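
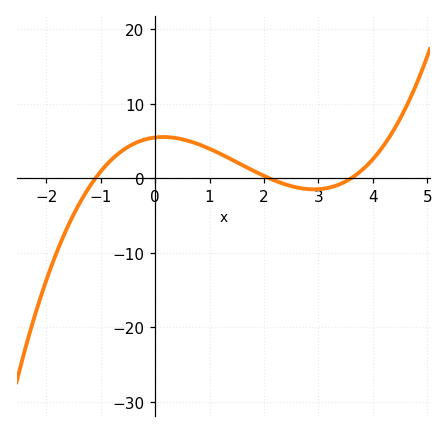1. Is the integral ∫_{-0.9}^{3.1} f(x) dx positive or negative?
positive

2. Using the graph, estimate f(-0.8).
2.53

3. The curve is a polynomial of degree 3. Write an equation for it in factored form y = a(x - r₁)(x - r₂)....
y = 0.66(x + 1.1)(x - 2.1)(x - 3.6)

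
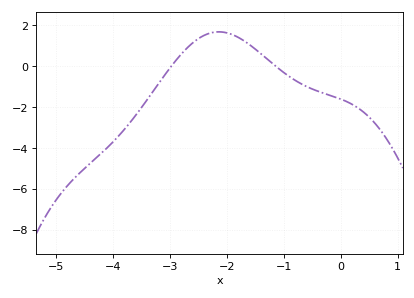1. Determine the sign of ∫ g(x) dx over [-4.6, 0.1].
negative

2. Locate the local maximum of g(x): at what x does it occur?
-2.1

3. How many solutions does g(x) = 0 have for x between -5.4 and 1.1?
2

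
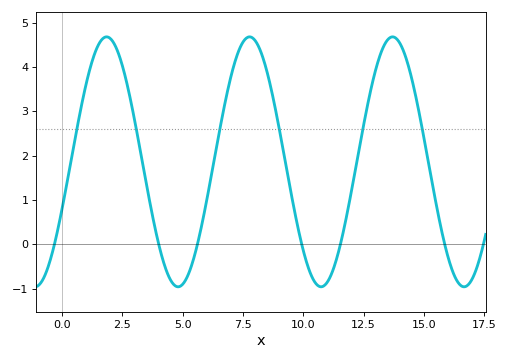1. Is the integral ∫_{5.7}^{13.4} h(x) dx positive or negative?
positive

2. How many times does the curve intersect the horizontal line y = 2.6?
6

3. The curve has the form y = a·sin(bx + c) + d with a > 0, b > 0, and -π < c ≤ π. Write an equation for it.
y = 2.82sin(1.06x - 0.382) + 1.86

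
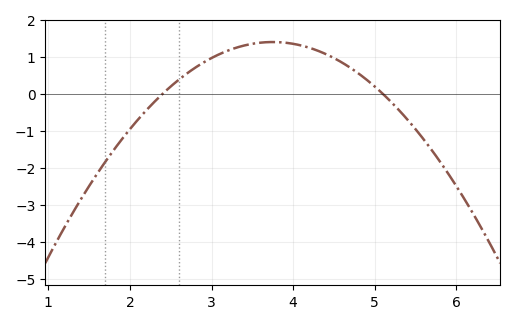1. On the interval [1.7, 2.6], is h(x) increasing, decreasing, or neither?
increasing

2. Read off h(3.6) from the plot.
1.39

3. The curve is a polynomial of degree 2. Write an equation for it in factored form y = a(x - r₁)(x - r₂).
y = -0.77(x - 2.4)(x - 5.1)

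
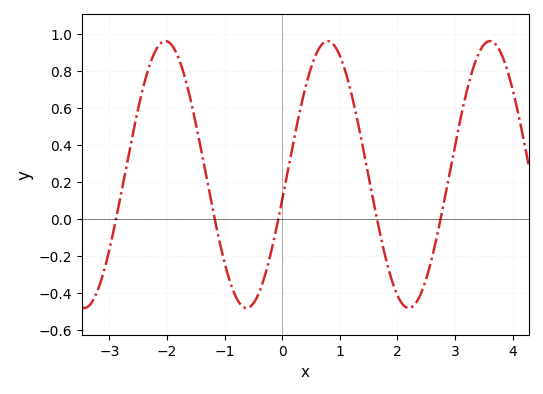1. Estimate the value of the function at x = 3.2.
0.68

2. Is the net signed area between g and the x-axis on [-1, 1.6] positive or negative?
positive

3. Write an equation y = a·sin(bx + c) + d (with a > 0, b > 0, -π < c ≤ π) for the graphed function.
y = 0.72sin(2.2x - 0.19) + 0.24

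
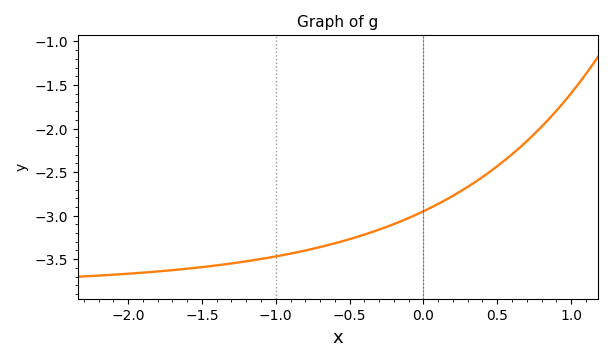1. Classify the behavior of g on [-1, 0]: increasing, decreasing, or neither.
increasing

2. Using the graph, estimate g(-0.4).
-3.2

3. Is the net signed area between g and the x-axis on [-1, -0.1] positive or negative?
negative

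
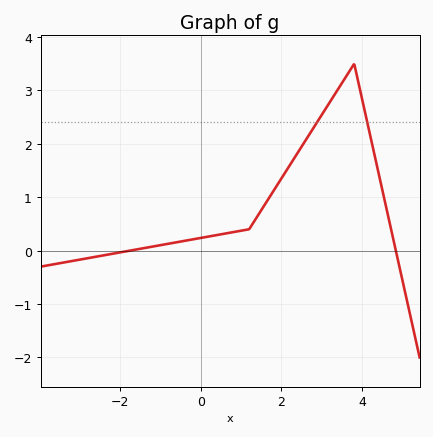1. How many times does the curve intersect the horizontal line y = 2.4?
2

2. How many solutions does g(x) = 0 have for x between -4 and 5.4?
2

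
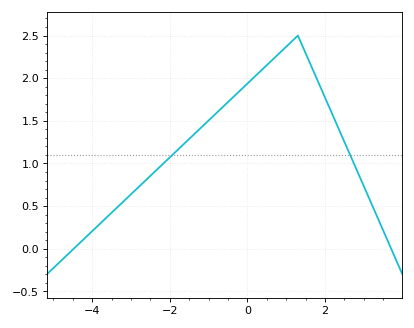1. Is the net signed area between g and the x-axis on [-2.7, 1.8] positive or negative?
positive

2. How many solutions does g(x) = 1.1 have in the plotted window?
2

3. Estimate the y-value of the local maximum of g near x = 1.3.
2.5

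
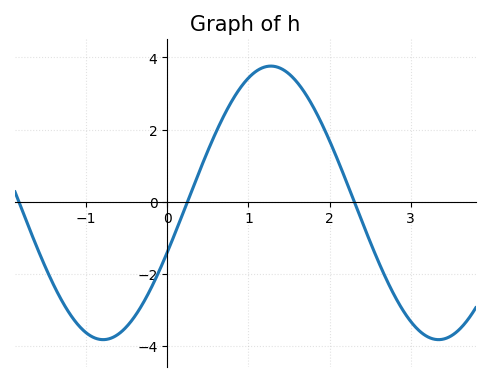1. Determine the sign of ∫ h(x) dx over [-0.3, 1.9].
positive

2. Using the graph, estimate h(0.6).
1.93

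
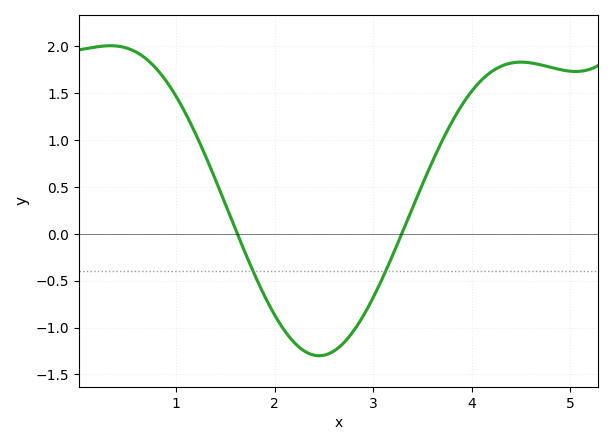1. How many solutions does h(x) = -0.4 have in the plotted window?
2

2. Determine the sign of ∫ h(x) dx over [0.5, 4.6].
positive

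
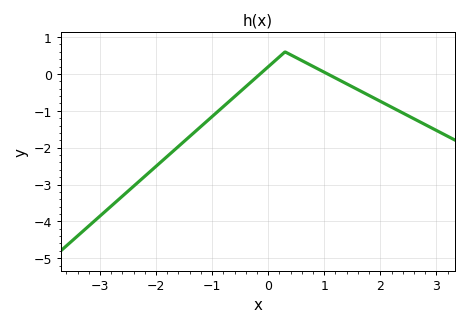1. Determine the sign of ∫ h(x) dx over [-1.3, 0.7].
negative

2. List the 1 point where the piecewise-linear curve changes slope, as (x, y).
(0.3, 0.6)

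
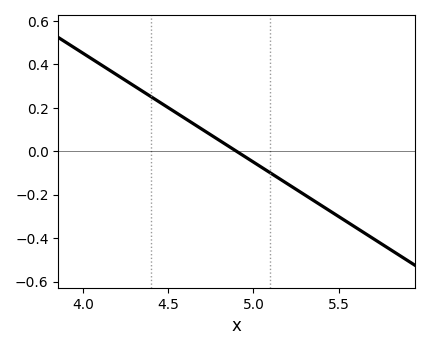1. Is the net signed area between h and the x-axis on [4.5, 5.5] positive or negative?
negative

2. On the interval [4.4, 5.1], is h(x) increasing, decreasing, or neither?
decreasing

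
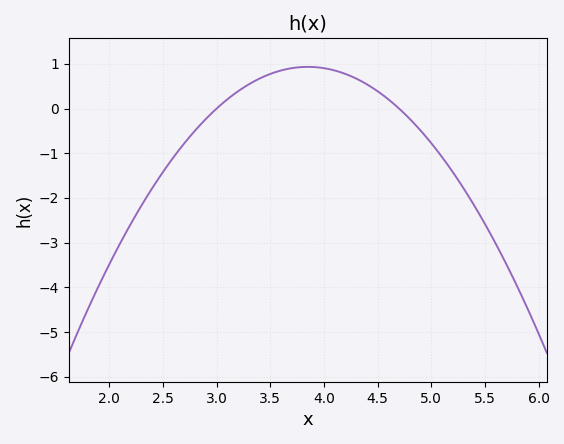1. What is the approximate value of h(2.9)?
-0.2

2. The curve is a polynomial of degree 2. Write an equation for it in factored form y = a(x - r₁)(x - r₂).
y = -1.29(x - 3)(x - 4.7)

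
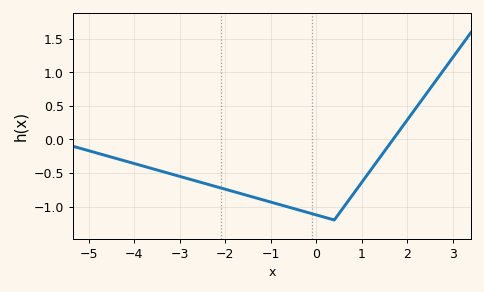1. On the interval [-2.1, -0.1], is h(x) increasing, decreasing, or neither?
decreasing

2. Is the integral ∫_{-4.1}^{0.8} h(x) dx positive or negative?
negative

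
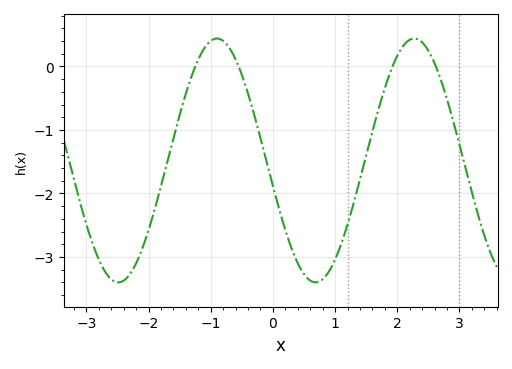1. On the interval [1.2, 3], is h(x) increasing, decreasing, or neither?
neither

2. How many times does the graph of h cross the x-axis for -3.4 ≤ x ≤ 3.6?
4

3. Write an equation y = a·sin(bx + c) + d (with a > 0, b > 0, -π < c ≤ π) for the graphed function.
y = 1.92sin(1.98x - 2.93) - 1.48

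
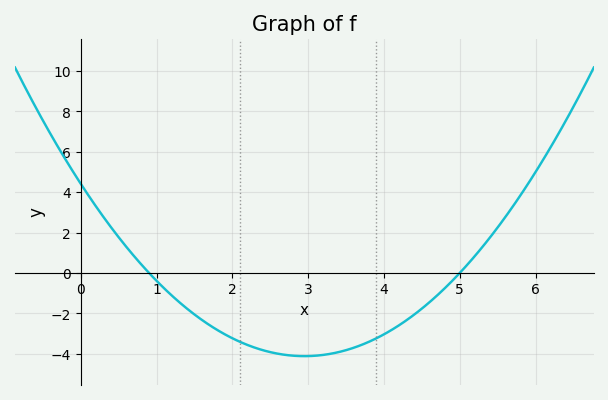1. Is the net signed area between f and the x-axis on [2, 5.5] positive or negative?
negative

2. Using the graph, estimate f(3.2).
-4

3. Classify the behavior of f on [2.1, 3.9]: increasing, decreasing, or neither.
neither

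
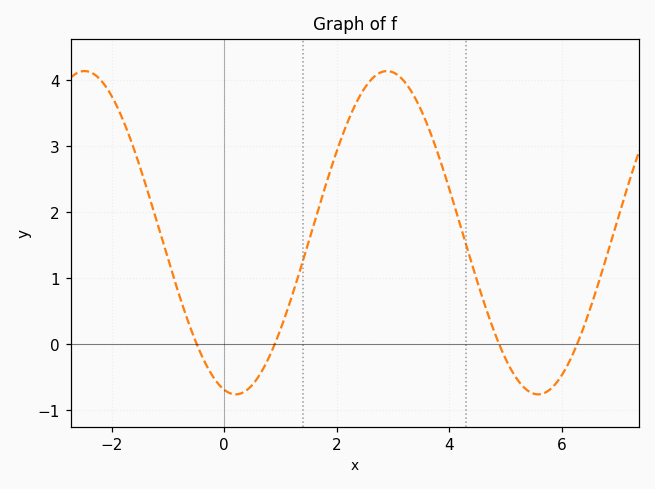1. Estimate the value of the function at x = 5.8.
-0.7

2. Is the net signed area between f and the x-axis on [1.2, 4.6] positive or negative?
positive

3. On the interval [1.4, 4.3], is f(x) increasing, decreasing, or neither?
neither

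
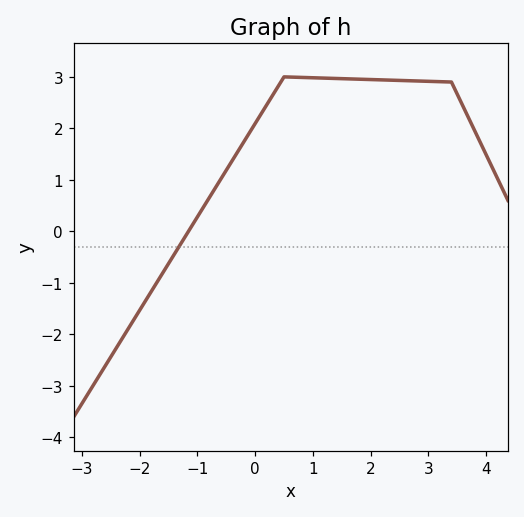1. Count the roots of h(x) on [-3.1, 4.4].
1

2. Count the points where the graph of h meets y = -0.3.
1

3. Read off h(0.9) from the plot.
3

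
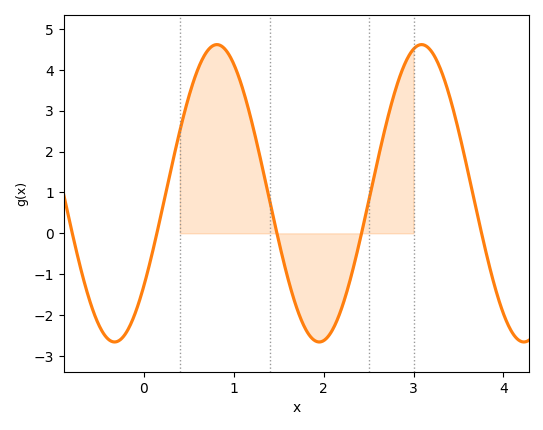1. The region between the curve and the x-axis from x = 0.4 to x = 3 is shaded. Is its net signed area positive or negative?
positive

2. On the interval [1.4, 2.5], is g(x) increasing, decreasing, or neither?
neither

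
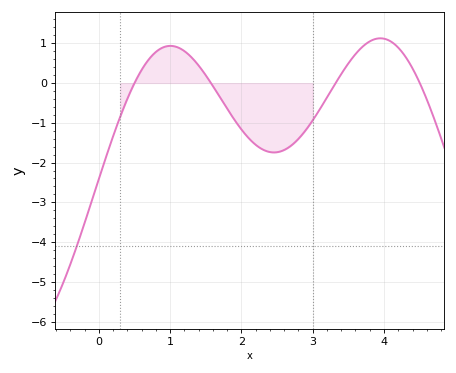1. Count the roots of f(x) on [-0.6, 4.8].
4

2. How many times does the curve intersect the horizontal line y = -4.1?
1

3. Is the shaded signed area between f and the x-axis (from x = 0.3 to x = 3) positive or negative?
negative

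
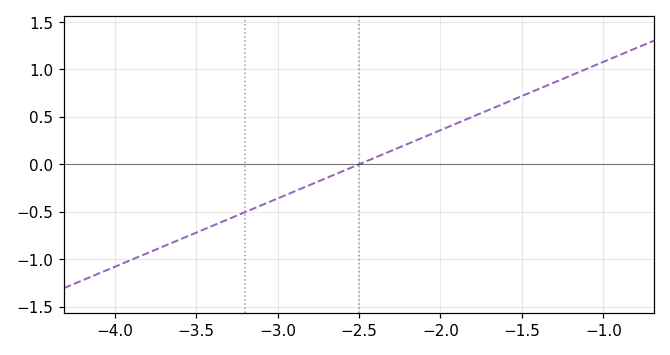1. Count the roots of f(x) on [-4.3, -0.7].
1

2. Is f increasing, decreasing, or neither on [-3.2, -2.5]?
increasing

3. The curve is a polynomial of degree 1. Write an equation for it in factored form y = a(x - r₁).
y = 0.72(x + 2.5)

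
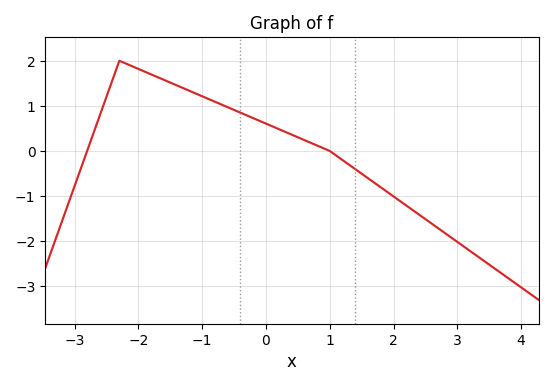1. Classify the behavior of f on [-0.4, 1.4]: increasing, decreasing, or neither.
decreasing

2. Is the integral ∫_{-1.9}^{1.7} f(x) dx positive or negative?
positive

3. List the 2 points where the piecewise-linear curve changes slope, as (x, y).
(-2.3, 2); (1, 0)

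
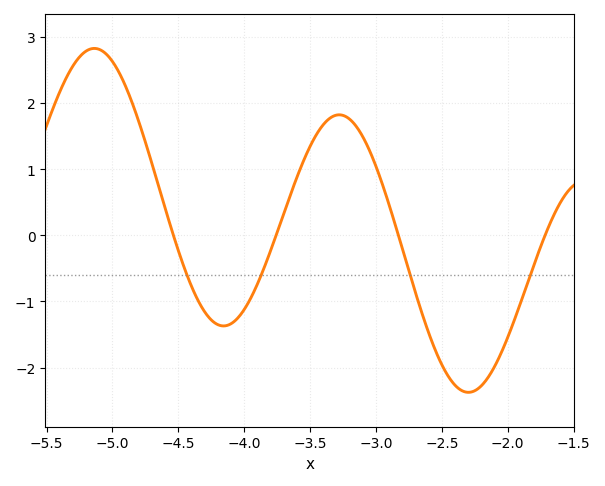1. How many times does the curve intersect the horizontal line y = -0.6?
4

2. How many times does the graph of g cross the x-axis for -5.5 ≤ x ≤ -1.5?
4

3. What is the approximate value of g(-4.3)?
-1.2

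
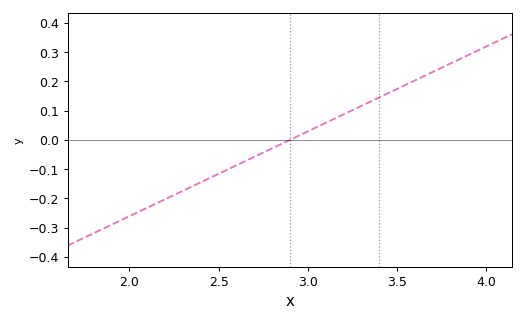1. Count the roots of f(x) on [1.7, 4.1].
1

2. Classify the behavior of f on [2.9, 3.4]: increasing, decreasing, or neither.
increasing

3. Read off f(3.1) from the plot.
0.06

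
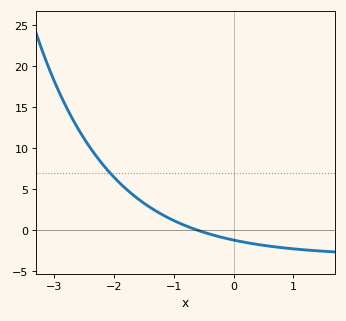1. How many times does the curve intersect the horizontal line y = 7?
1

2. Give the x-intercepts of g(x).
-0.6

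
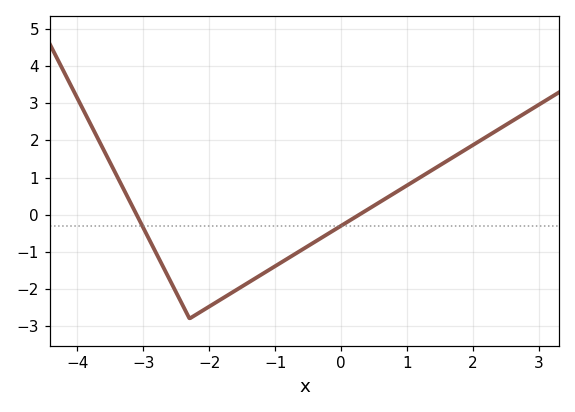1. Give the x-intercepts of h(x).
-3.2, 0.2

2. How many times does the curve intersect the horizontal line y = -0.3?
2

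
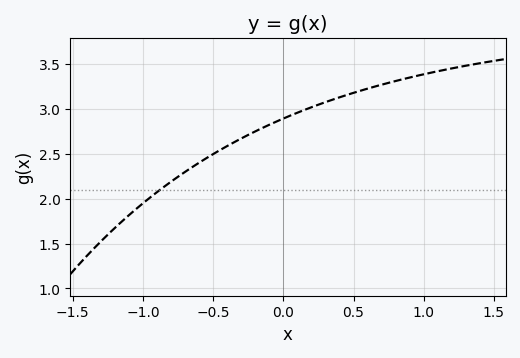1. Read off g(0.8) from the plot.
3.3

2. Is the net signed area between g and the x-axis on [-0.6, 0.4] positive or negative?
positive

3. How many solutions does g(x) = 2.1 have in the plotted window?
1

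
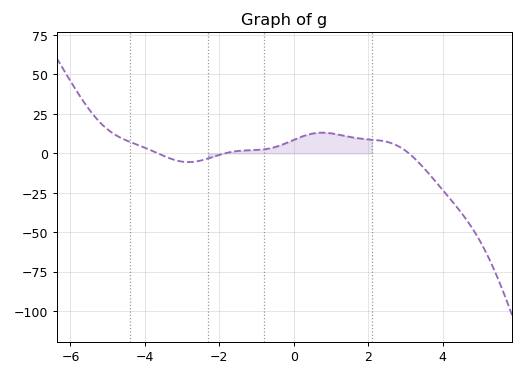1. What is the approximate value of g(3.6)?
-12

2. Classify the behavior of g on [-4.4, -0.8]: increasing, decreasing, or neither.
neither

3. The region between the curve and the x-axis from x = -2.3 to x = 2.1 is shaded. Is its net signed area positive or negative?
positive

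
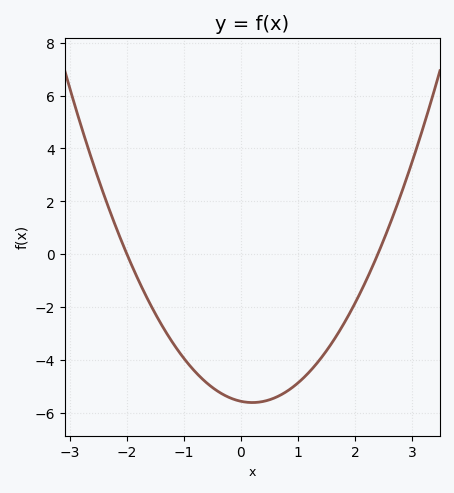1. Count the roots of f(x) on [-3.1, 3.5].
2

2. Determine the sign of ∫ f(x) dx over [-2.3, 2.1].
negative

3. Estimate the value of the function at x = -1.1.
-3.6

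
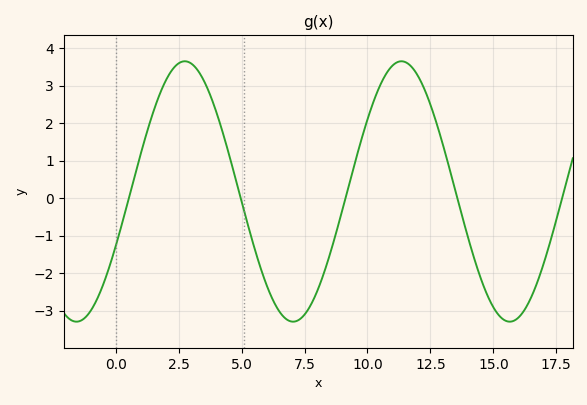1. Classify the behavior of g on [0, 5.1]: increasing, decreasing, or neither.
neither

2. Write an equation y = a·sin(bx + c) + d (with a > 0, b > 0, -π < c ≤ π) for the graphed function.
y = 3.47sin(0.73x - 0.43) + 0.18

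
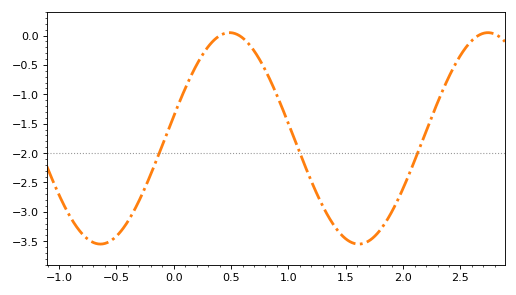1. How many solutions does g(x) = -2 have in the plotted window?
3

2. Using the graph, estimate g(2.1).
-2.13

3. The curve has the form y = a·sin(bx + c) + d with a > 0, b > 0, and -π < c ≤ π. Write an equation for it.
y = 1.8sin(2.79x + 0.212) - 1.75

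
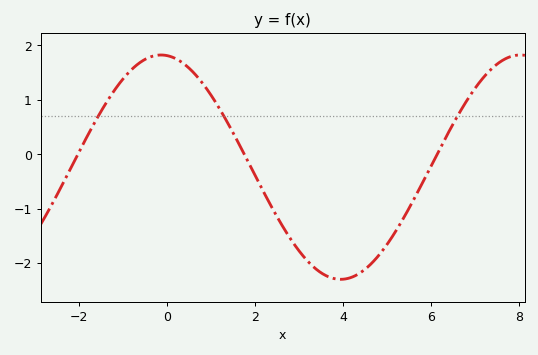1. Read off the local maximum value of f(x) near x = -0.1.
1.8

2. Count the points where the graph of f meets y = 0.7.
3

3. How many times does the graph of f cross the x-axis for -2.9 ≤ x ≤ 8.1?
3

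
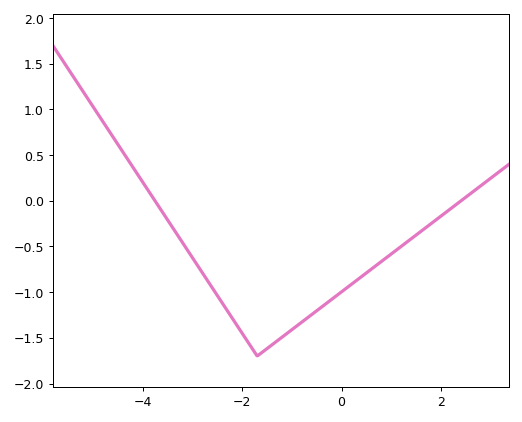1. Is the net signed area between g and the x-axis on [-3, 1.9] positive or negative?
negative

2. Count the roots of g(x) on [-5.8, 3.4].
2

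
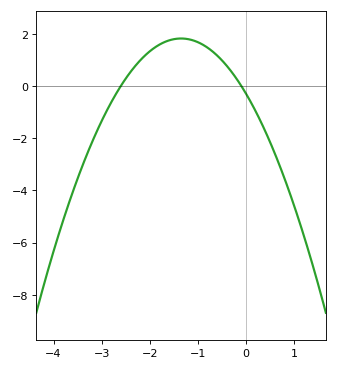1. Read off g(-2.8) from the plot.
-0.626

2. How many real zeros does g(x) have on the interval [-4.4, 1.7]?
2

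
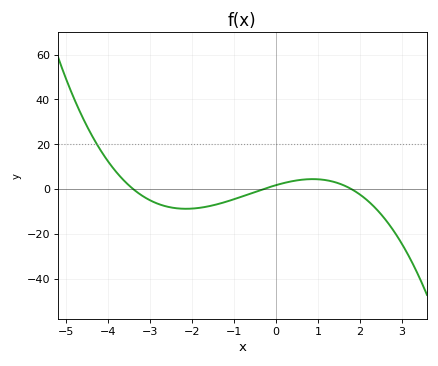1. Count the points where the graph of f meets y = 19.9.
1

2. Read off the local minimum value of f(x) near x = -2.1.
-8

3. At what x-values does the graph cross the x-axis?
-3.4, -0.2, 1.8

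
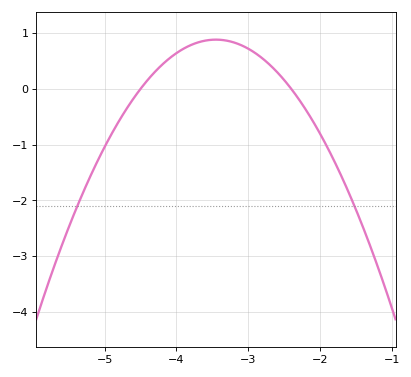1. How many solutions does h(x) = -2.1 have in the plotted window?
2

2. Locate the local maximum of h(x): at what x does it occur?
-3.4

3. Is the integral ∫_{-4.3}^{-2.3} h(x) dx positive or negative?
positive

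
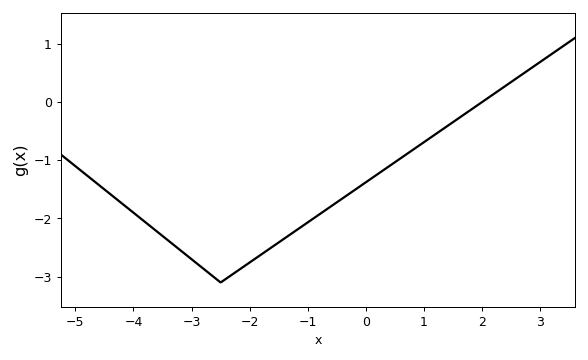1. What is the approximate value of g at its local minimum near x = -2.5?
-3.1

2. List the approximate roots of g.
2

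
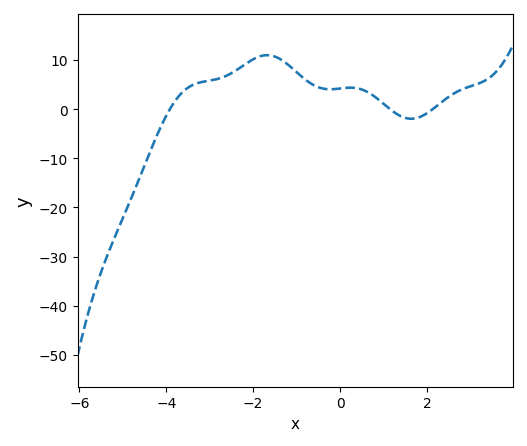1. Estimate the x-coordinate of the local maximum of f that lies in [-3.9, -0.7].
-1.68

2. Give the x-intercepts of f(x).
-3.92, 1.16, 2.13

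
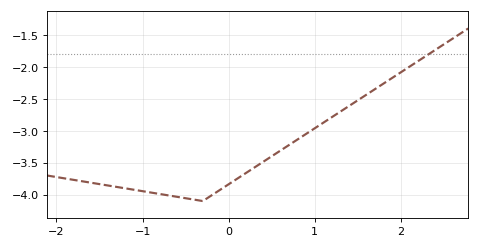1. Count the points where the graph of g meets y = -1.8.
1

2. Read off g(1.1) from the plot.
-2.85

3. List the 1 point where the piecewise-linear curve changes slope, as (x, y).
(-0.3, -4.1)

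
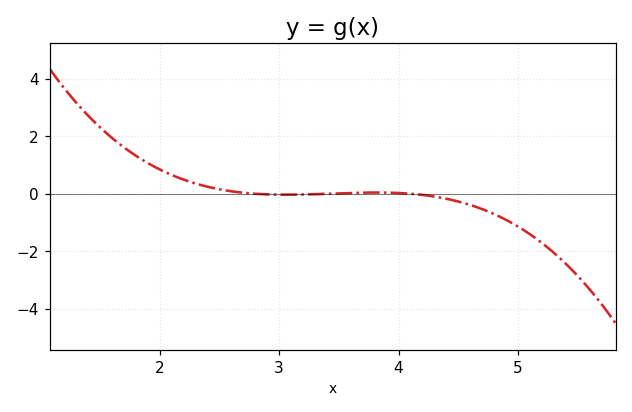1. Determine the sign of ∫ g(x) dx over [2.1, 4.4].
positive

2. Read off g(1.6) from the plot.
1.94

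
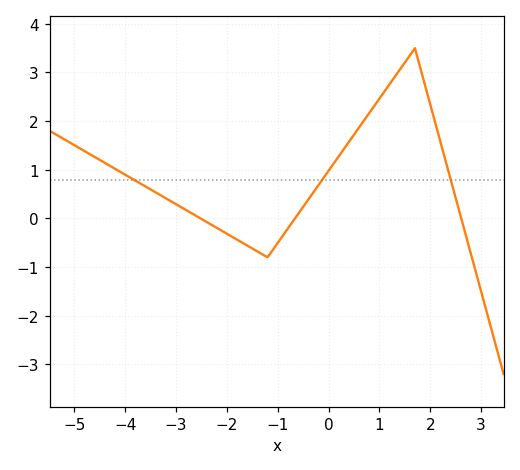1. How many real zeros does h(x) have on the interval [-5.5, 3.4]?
3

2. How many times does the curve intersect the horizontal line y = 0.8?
3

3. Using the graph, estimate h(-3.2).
0.4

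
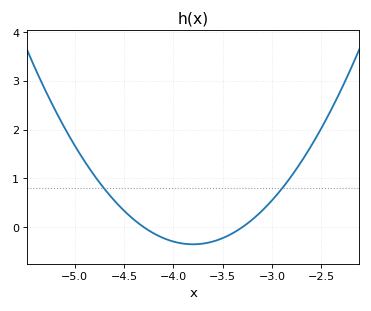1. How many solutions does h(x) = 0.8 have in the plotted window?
2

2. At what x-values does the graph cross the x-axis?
-4.3, -3.3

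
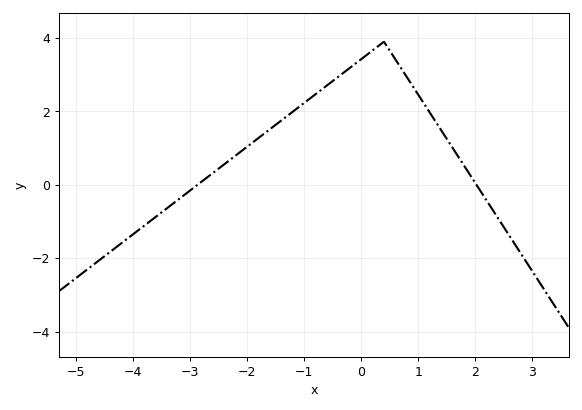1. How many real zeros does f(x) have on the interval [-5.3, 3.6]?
2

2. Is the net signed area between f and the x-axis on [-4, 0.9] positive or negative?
positive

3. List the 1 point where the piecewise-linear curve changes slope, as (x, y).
(0.4, 3.9)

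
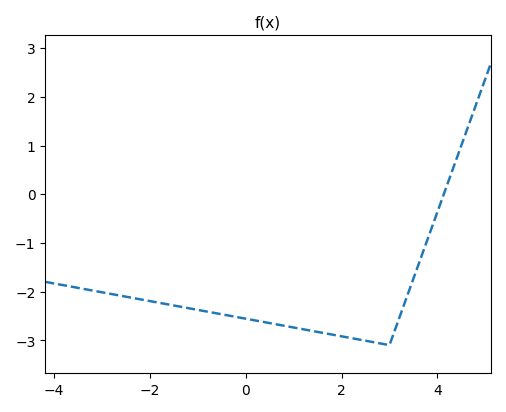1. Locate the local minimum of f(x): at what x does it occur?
3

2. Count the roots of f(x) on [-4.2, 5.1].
1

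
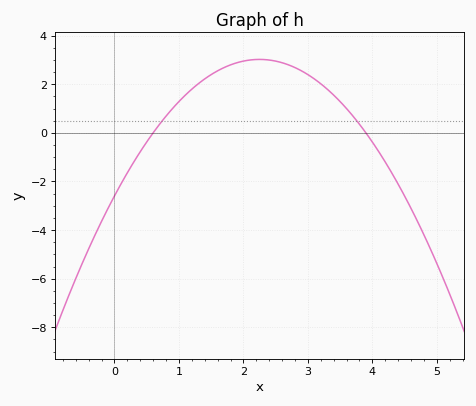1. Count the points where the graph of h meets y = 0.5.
2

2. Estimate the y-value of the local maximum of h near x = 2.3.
3.02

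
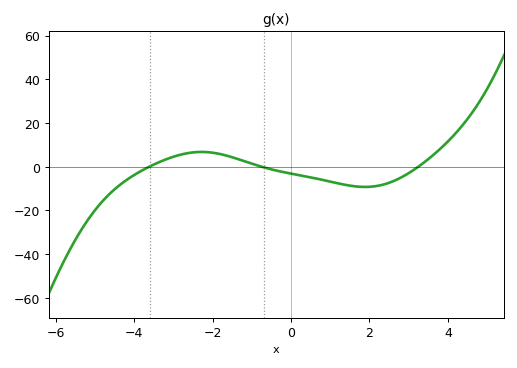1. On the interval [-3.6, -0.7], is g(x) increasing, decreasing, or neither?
neither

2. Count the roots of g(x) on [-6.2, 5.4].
3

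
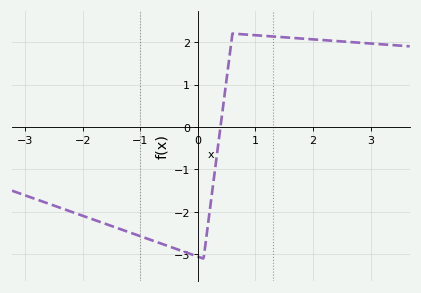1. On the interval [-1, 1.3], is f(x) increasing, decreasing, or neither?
neither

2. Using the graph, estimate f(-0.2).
-3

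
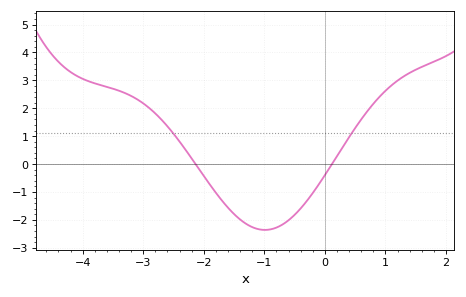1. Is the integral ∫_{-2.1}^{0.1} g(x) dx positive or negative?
negative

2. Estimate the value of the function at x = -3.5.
2.7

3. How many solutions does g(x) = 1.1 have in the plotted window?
2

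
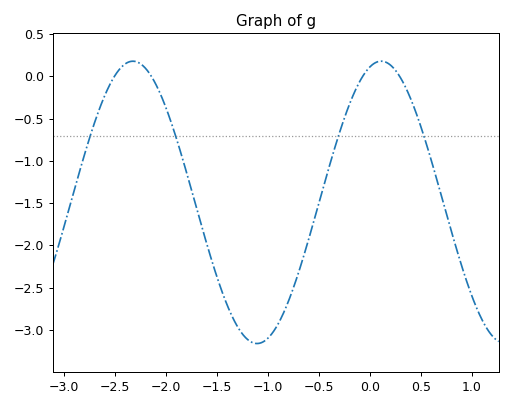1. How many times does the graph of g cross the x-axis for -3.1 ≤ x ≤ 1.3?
4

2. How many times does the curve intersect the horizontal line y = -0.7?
4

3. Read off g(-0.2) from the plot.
-0.324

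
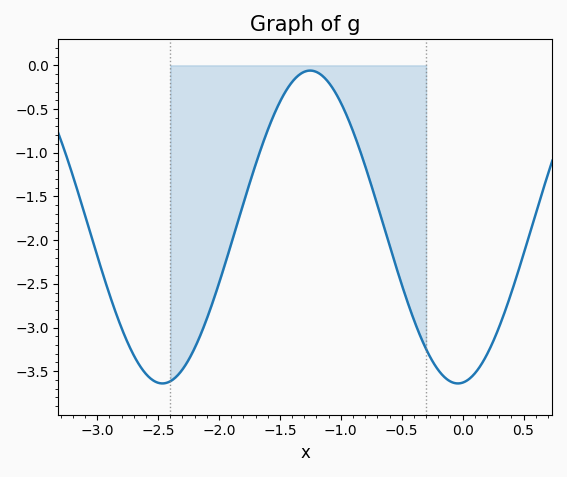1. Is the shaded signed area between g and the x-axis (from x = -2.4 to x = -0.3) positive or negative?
negative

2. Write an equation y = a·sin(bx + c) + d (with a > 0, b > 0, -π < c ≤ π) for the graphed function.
y = 1.79sin(2.59x - 1.47) - 1.85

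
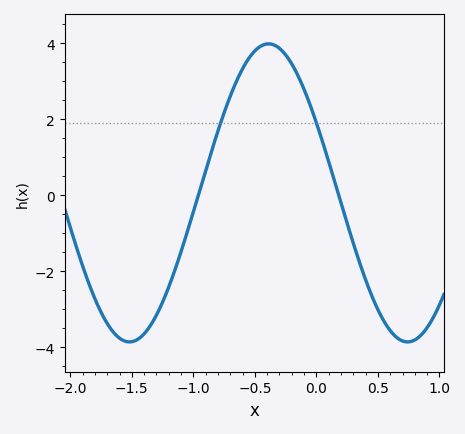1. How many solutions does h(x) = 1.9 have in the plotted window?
2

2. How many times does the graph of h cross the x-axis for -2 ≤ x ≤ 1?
2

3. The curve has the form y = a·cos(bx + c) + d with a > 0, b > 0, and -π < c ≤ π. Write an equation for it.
y = 3.92cos(2.8x + 1.1) + 0.06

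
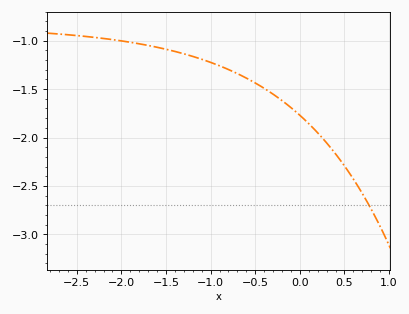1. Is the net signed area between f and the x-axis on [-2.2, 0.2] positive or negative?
negative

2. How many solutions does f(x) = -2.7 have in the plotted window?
1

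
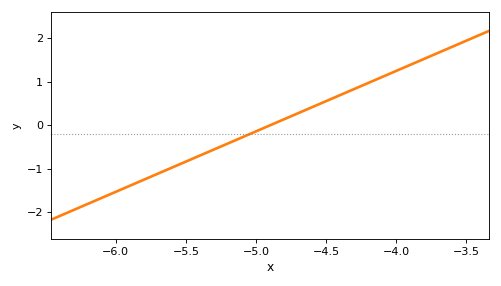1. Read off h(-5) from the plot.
-0.139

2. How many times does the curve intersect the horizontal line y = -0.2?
1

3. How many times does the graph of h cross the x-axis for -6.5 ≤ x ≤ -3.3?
1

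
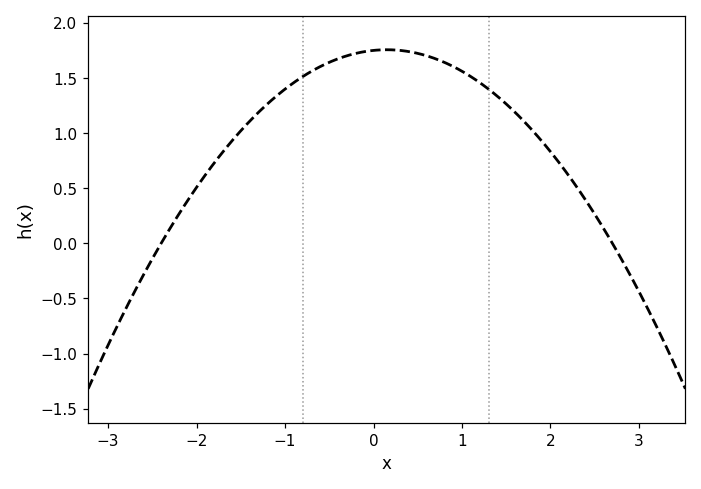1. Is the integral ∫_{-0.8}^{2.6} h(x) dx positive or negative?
positive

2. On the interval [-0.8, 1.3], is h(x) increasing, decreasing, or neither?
neither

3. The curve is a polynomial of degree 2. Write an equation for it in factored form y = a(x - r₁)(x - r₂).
y = -0.27(x + 2.4)(x - 2.7)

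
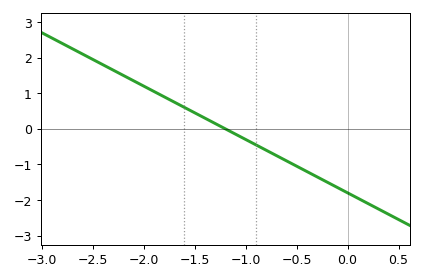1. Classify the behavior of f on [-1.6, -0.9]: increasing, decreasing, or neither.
decreasing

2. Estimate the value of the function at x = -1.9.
1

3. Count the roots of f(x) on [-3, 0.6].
1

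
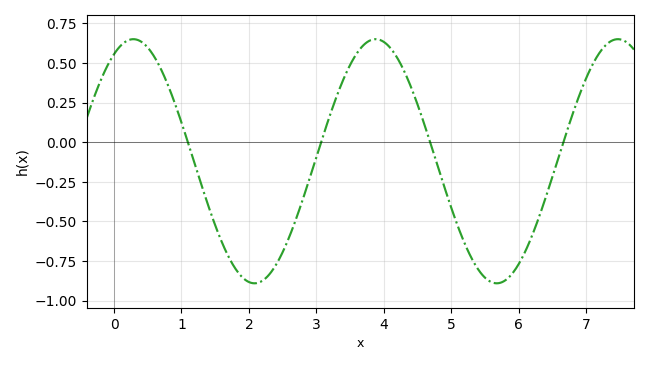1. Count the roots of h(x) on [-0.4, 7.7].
4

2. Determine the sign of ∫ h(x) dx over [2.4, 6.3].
negative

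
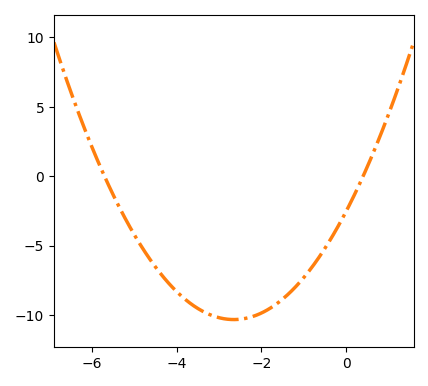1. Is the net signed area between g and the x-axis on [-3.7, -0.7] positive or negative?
negative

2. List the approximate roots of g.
-5.7, 0.4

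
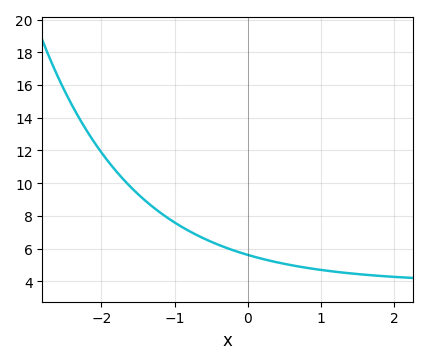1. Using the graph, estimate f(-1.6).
9.76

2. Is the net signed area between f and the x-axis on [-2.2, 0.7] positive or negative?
positive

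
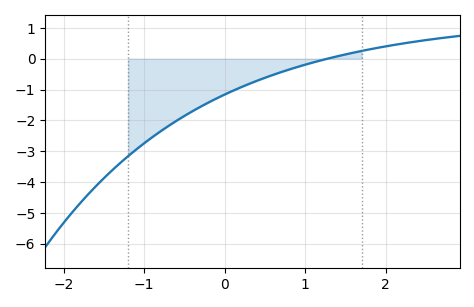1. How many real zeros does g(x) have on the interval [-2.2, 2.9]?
1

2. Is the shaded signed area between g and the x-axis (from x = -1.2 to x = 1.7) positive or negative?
negative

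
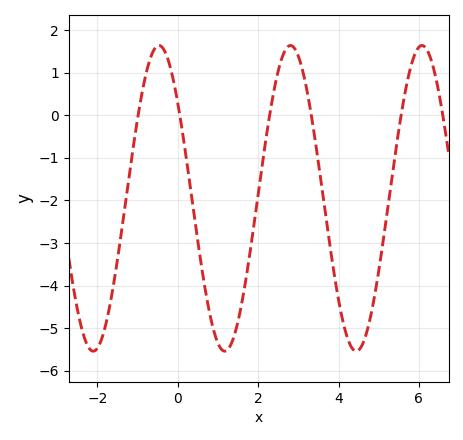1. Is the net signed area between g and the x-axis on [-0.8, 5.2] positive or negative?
negative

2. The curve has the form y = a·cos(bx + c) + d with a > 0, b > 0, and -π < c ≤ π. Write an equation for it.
y = 3.59cos(1.92x + 0.902) - 1.95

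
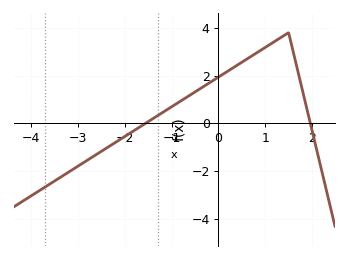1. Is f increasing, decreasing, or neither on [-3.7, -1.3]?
increasing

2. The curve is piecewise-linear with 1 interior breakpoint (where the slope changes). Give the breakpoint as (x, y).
(1.5, 3.8)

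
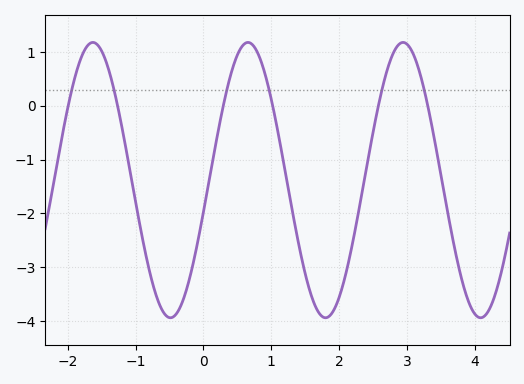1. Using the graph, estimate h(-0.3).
-3.6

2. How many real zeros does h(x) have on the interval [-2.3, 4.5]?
6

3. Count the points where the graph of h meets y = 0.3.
6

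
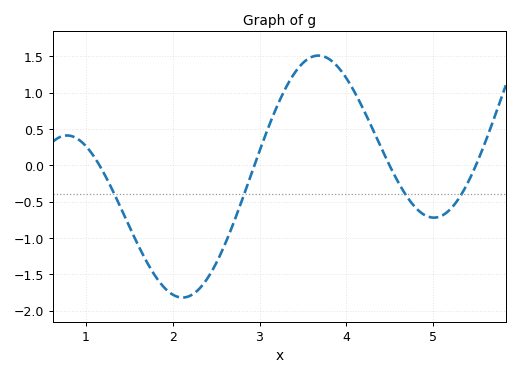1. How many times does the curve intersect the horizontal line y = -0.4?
4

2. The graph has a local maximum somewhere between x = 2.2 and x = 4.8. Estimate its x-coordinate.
3.7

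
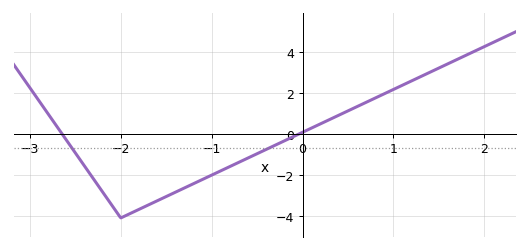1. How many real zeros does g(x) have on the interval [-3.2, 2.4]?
2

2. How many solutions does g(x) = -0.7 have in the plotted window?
2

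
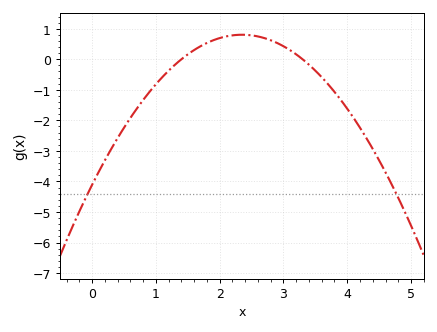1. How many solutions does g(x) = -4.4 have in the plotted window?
2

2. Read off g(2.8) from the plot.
0.623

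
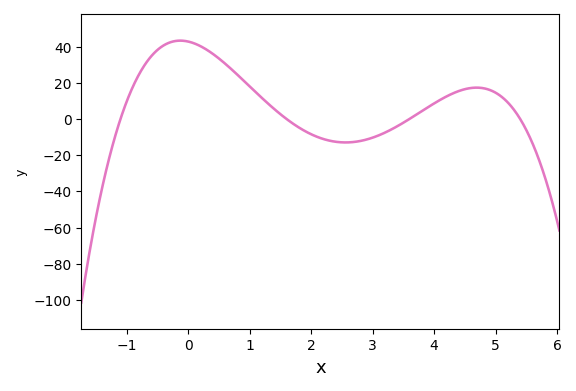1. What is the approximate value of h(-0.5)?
38.1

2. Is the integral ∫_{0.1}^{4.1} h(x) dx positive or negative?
positive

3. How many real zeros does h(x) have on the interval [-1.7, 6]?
4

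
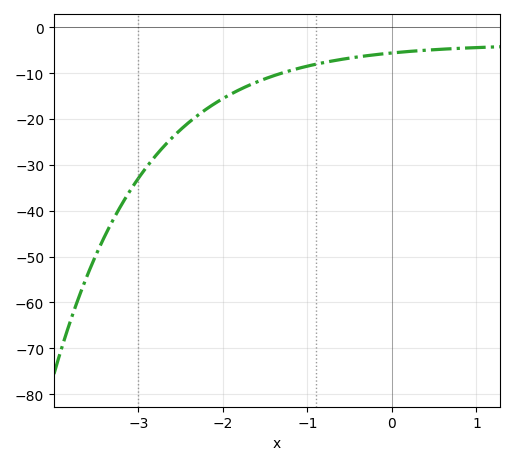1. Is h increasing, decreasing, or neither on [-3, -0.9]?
increasing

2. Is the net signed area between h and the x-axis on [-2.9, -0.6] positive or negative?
negative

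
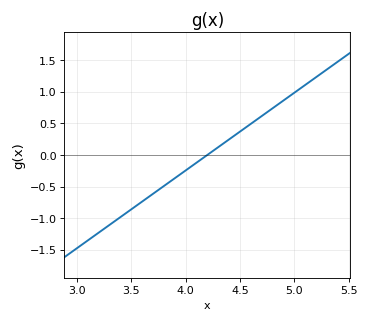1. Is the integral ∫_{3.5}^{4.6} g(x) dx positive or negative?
negative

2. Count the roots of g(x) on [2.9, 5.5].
1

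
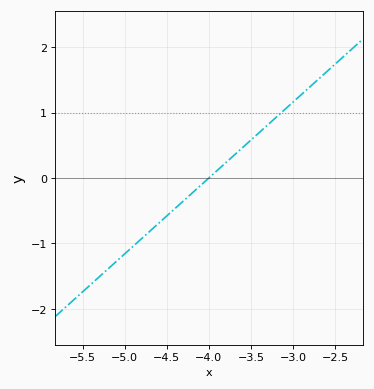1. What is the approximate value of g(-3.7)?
0.3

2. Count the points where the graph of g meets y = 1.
1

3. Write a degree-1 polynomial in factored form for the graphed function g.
y = 1.16(x + 4)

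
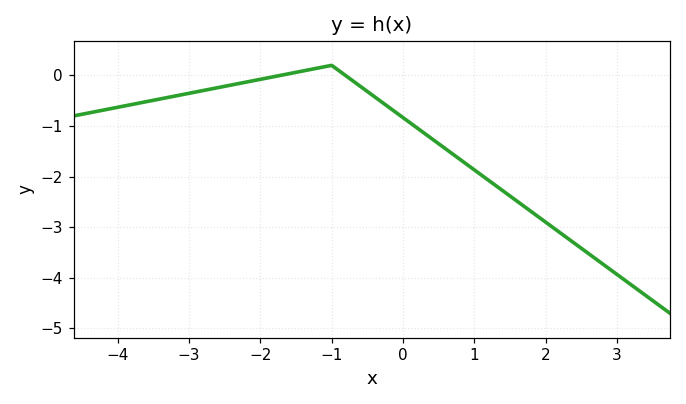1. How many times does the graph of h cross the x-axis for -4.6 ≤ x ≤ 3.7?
2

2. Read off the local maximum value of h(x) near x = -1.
0.2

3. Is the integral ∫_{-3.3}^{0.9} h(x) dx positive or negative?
negative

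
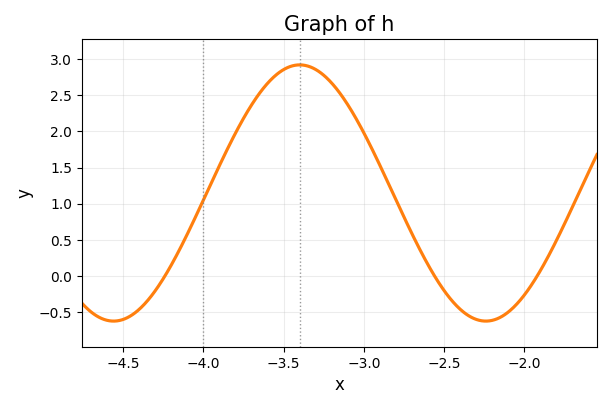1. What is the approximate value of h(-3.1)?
2.35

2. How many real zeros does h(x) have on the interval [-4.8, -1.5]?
3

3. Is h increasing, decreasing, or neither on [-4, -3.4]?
increasing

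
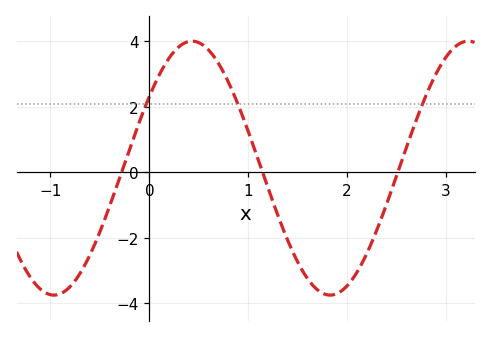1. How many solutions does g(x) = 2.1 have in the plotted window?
3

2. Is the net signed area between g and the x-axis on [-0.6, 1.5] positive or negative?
positive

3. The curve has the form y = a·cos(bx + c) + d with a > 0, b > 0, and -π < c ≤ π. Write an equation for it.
y = 3.88cos(2.25x - 0.972) + 0.13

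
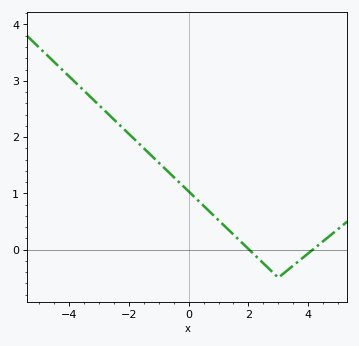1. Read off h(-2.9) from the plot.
2.5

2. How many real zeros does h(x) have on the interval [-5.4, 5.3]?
2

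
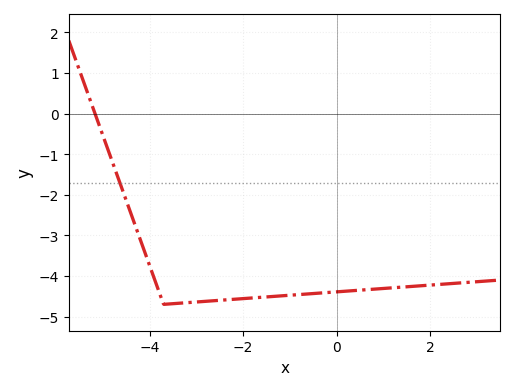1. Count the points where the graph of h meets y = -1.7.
1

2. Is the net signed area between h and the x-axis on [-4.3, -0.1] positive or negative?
negative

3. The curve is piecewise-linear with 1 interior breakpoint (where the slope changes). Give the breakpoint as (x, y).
(-3.7, -4.7)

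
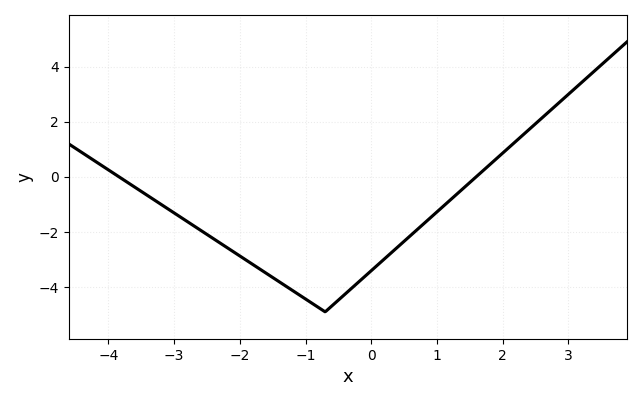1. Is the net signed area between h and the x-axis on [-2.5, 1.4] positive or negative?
negative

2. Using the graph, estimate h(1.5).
-0.2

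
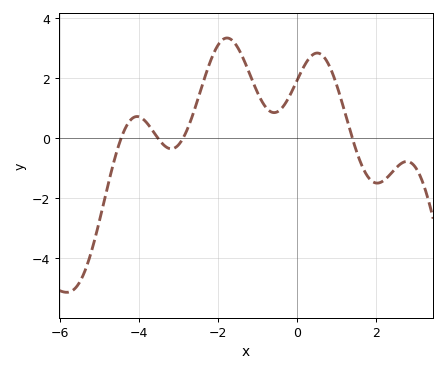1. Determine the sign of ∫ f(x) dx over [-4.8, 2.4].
positive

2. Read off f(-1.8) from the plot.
3.32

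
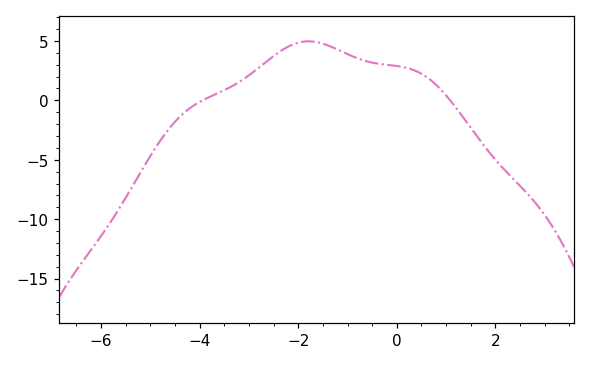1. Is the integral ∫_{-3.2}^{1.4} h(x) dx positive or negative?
positive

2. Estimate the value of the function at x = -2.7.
3.08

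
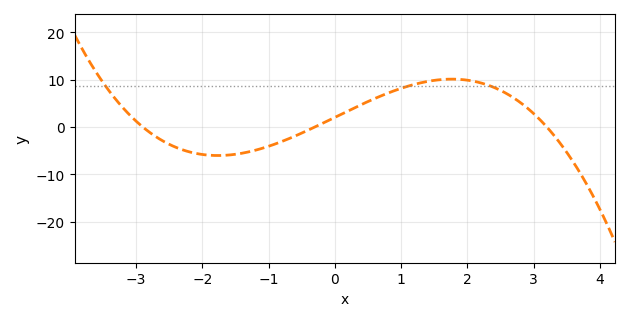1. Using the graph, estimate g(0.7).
6.57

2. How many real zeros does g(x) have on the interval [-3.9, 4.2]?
3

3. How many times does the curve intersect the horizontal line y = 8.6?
3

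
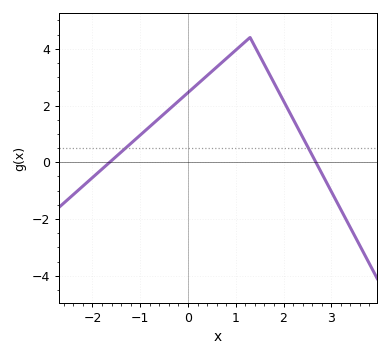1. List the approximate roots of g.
-1.64, 2.68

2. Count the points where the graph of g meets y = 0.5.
2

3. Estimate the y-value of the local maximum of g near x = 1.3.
4.4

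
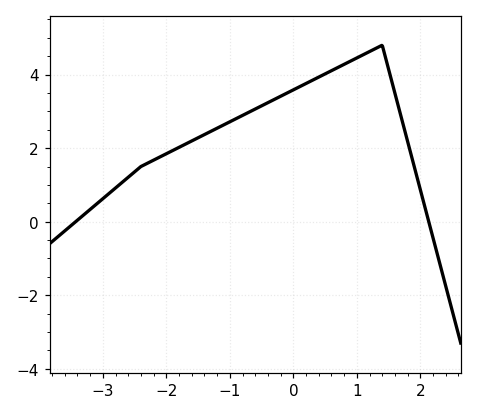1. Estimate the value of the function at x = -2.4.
1.5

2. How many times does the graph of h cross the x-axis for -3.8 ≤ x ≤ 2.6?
2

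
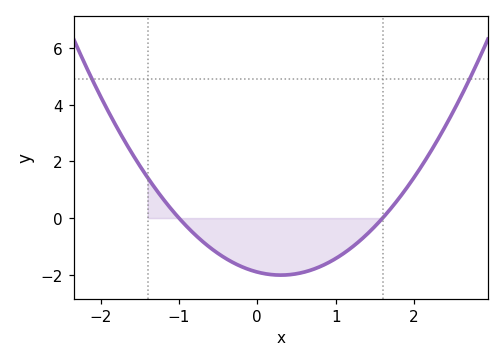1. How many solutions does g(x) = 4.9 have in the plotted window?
2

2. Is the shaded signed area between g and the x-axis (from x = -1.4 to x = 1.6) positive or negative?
negative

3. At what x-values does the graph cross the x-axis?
-1, 1.6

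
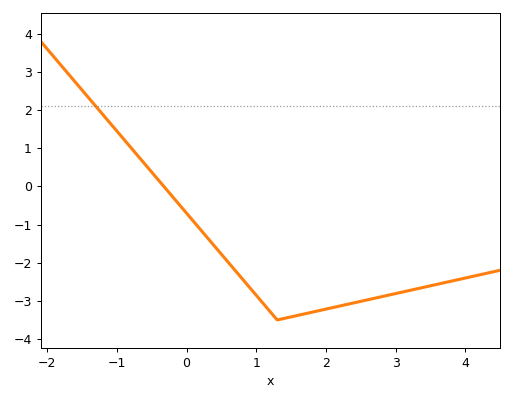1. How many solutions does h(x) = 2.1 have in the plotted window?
1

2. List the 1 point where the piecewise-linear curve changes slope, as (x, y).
(1.3, -3.5)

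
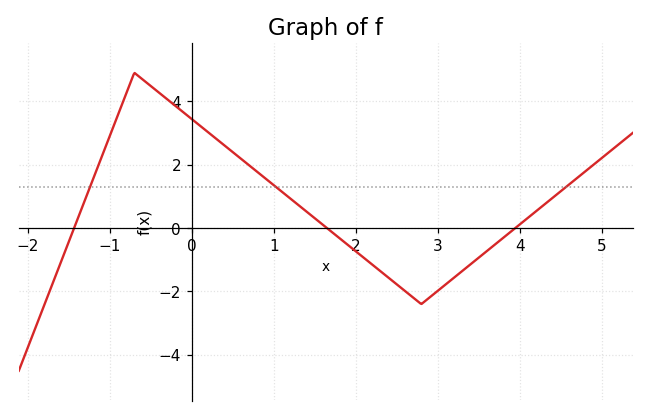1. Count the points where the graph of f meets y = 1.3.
3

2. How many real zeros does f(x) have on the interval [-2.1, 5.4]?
3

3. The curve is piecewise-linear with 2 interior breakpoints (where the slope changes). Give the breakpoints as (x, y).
(-0.7, 4.9); (2.8, -2.4)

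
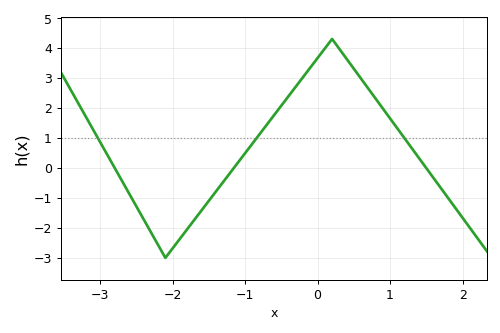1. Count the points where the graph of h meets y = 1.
3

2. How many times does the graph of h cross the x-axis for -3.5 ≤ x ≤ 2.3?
3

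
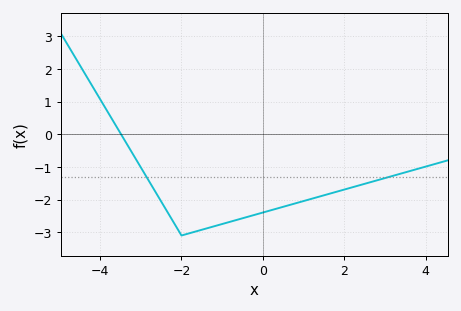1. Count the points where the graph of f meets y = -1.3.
2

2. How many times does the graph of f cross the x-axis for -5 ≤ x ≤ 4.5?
1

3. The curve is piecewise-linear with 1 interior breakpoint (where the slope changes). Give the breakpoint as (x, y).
(-2, -3.1)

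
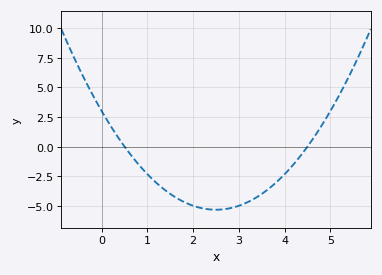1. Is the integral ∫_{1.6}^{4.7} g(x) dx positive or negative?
negative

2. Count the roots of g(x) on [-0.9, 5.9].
2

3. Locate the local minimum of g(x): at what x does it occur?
2.5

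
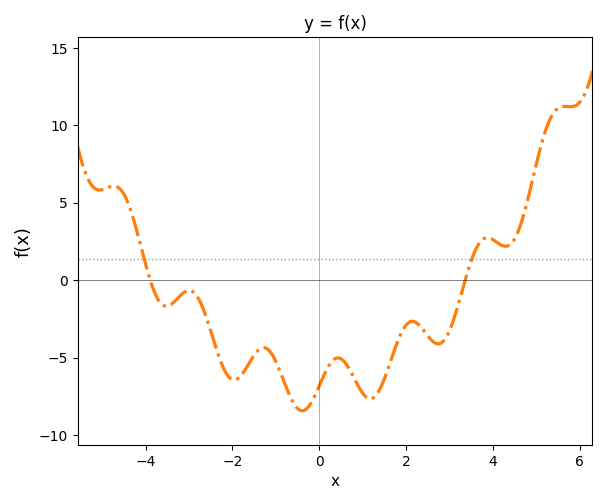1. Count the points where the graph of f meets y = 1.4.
2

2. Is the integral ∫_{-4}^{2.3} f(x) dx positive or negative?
negative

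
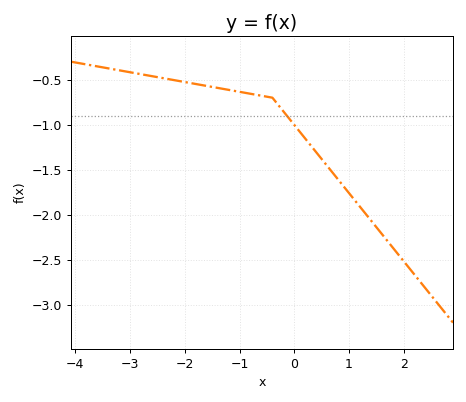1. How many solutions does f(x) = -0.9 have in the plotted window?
1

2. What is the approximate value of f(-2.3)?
-0.5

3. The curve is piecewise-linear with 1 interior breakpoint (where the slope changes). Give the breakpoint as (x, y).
(-0.4, -0.7)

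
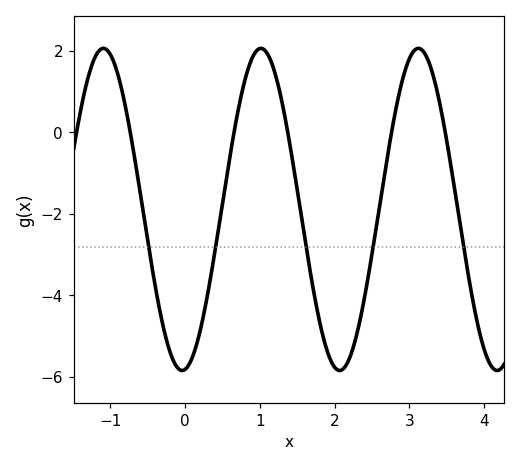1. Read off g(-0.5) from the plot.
-2.68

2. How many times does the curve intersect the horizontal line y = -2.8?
5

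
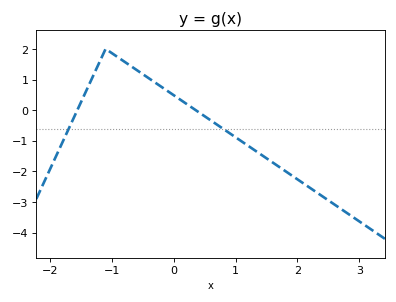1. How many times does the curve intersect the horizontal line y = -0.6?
2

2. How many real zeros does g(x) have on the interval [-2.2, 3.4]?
2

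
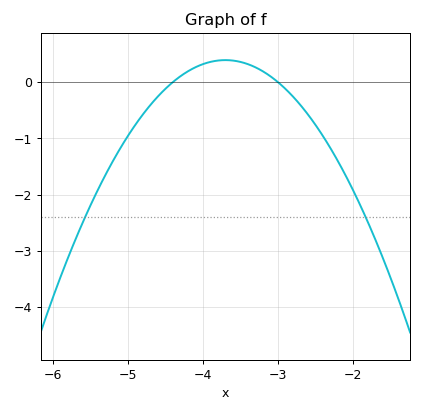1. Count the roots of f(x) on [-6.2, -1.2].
2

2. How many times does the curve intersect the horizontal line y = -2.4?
2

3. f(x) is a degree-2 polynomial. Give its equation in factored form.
y = -0.8(x + 4.4)(x + 3)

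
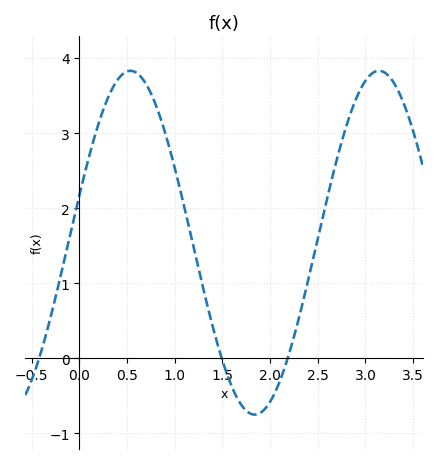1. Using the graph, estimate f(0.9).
3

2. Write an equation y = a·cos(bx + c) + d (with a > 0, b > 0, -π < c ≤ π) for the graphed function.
y = 2.29cos(2.4x - 1.3) + 1.54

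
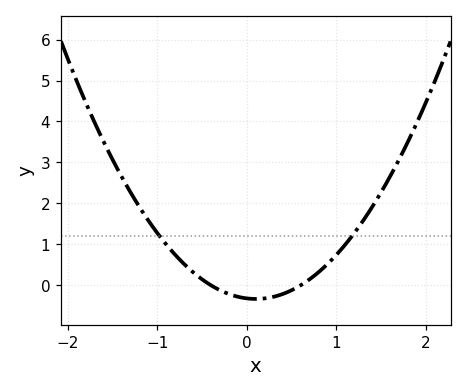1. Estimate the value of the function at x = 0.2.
-0.319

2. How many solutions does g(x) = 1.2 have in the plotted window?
2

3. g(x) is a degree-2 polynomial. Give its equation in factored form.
y = 1.33(x + 0.4)(x - 0.6)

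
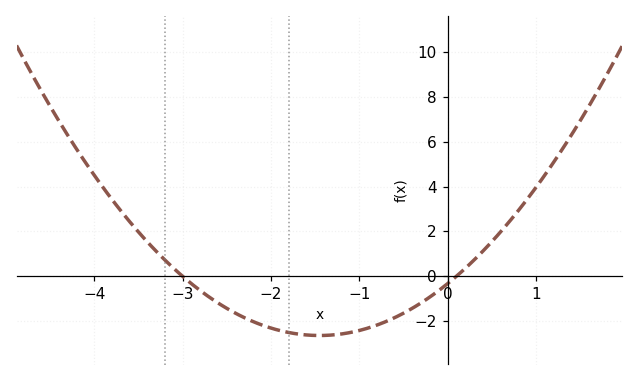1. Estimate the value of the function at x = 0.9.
3.4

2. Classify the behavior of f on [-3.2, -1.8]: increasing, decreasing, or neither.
decreasing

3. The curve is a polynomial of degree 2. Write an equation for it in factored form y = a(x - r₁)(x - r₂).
y = 1.1(x + 3)(x - 0.1)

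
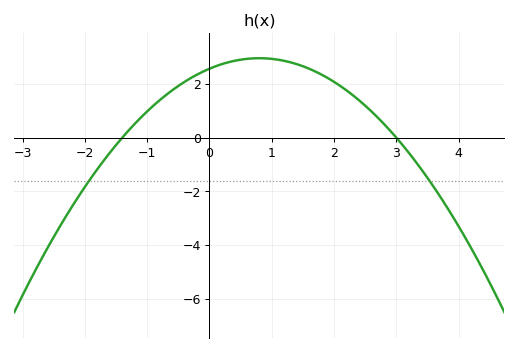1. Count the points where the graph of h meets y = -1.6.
2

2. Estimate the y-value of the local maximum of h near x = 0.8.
3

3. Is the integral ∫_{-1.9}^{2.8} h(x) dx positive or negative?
positive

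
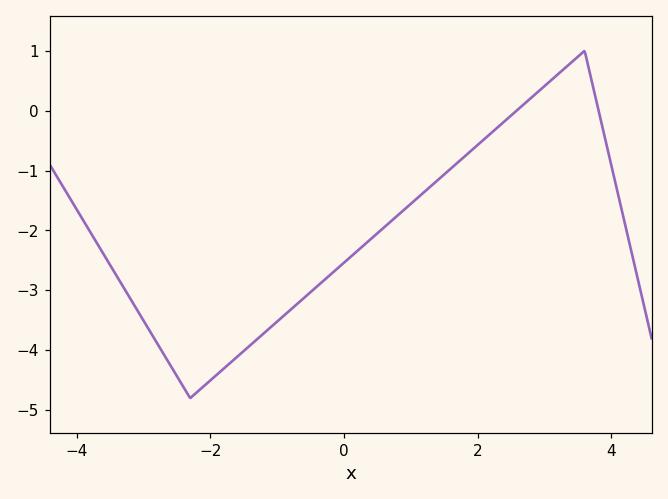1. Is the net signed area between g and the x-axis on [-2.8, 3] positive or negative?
negative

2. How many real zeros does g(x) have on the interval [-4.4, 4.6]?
2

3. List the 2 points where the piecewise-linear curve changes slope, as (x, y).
(-2.3, -4.8); (3.6, 1)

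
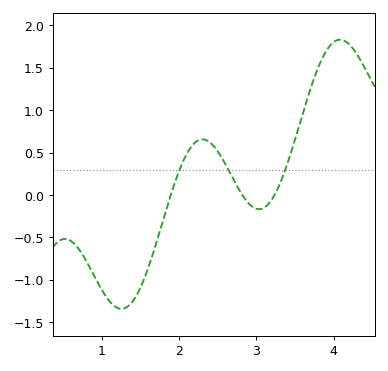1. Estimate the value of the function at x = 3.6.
0.954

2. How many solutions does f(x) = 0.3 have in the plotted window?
3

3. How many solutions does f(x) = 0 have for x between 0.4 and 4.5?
3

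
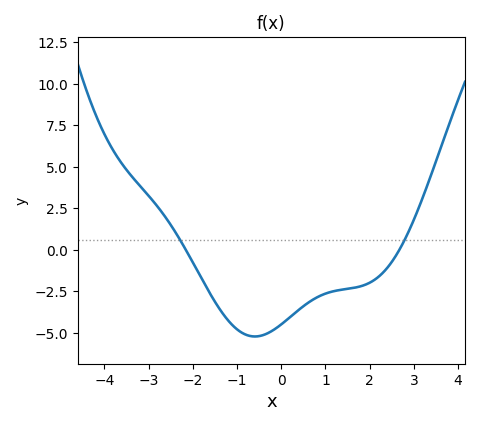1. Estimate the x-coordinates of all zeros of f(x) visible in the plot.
-2.2, 2.6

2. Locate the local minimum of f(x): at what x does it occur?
-0.6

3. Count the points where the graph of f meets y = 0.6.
2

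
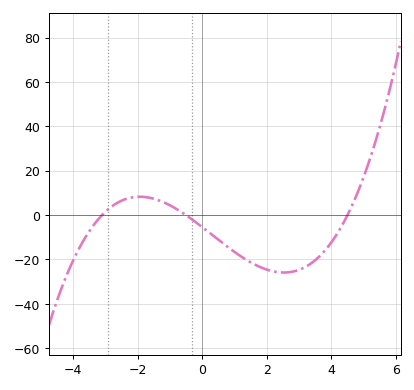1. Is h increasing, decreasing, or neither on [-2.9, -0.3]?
neither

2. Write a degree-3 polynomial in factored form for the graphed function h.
y = 0.77(x + 3.1)(x + 0.5)(x - 4.5)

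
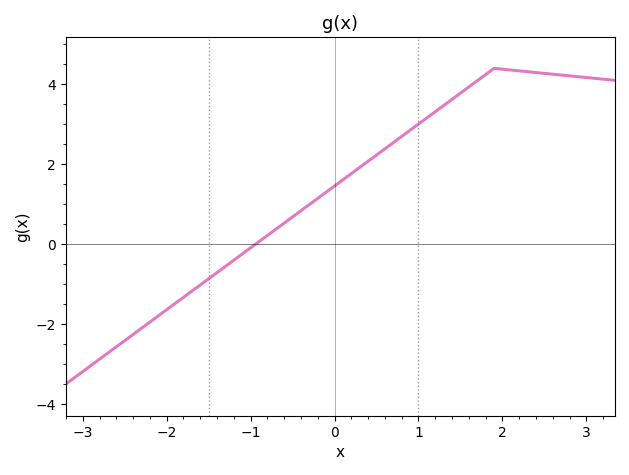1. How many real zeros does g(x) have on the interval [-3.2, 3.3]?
1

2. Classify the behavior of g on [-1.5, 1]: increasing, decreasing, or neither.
increasing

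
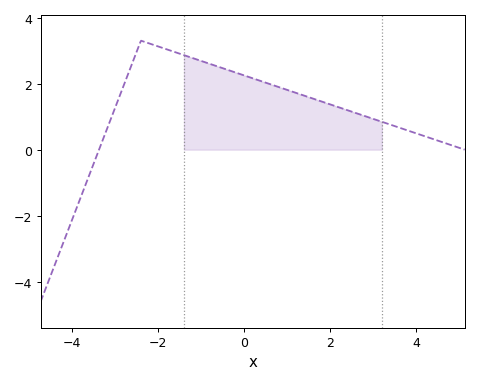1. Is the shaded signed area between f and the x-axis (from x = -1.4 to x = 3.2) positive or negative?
positive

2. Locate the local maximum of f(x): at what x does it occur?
-2.4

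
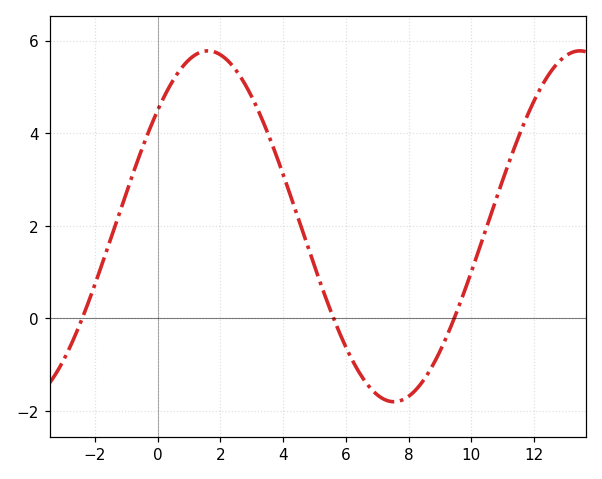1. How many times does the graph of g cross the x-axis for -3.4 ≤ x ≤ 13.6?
3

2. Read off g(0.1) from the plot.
4.64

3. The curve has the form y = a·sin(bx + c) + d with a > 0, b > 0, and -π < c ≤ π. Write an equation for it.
y = 3.79sin(0.53x + 0.722) + 1.99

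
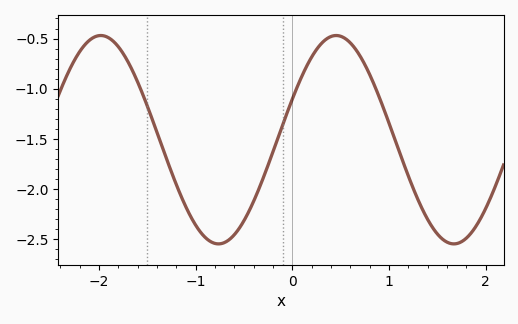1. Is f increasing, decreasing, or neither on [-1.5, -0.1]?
neither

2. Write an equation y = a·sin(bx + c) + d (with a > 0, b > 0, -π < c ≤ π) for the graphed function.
y = 1.04sin(2.58x + 0.4) - 1.51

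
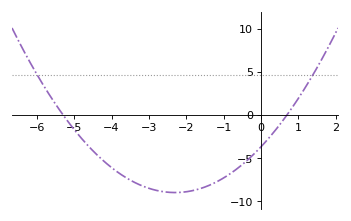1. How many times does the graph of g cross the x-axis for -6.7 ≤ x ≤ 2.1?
2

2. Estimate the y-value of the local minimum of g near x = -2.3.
-9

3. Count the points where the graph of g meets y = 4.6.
2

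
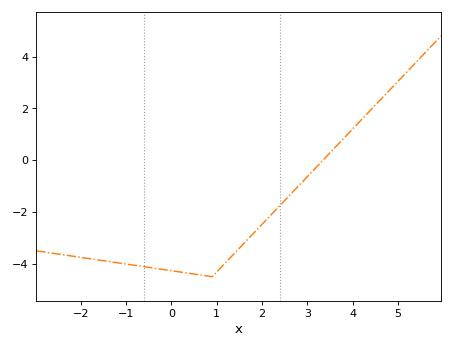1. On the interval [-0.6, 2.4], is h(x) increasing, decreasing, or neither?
neither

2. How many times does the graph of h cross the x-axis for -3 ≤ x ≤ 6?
1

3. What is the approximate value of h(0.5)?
-4.4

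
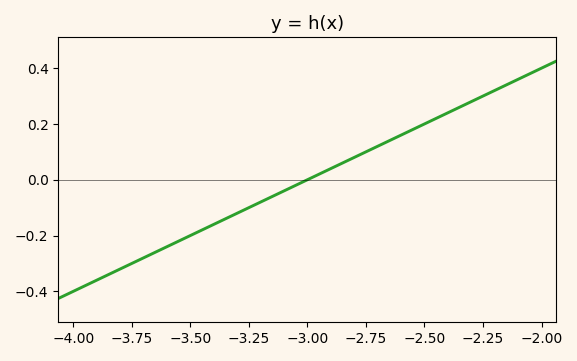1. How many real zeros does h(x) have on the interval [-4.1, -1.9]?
1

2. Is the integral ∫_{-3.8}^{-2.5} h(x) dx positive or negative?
negative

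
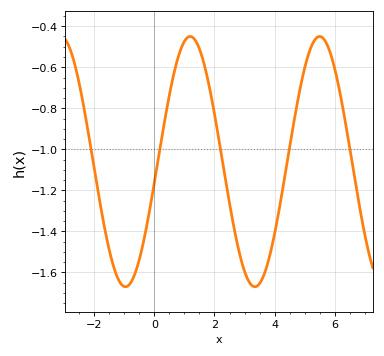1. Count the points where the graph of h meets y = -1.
5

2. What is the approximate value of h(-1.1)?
-1.66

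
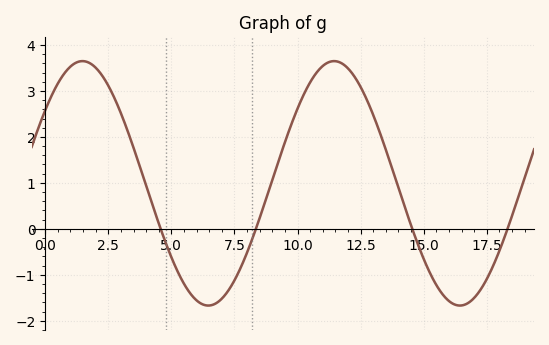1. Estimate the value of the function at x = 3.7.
1.4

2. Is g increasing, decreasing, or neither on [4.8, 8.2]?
neither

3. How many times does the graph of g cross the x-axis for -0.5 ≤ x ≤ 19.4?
4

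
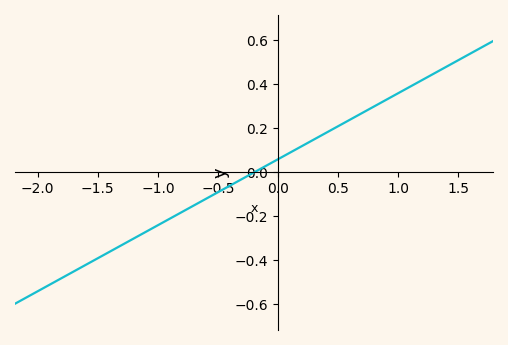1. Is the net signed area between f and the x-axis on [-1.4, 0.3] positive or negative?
negative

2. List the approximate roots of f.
-0.2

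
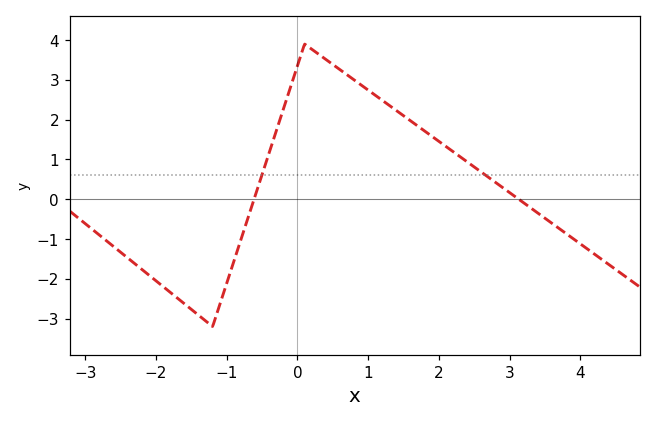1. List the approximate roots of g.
-0.6, 3.2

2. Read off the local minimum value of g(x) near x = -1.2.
-3.2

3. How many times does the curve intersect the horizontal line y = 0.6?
2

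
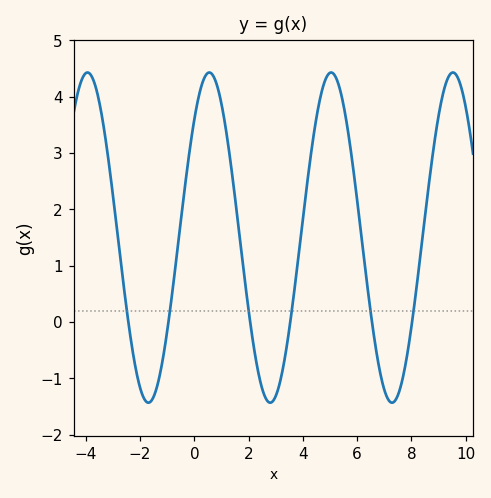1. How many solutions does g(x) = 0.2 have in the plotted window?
6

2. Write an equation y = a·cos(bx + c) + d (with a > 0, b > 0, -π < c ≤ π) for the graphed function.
y = 2.93cos(1.4x - 0.772) + 1.5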